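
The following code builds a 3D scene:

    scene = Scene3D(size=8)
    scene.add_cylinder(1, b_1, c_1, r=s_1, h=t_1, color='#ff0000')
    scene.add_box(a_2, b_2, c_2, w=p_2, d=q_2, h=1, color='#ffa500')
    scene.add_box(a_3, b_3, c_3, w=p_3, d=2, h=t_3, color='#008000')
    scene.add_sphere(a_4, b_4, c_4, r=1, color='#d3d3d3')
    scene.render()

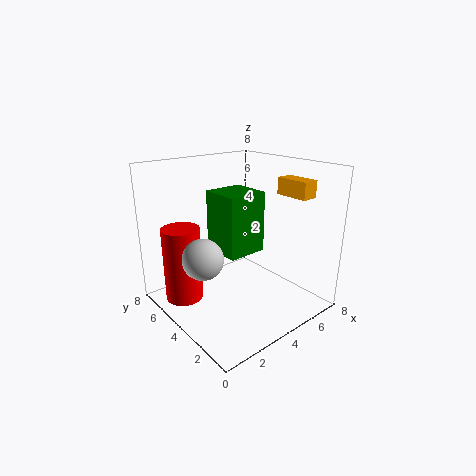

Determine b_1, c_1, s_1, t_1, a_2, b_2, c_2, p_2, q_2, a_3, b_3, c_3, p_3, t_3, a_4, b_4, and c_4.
b_1 = 5
c_1 = 1
s_1 = 1
t_1 = 4
a_2 = 7
b_2 = 2
c_2 = 6
p_2 = 1
q_2 = 2
a_3 = 2
b_3 = 2
c_3 = 4
p_3 = 2
t_3 = 3
a_4 = 1
b_4 = 3
c_4 = 4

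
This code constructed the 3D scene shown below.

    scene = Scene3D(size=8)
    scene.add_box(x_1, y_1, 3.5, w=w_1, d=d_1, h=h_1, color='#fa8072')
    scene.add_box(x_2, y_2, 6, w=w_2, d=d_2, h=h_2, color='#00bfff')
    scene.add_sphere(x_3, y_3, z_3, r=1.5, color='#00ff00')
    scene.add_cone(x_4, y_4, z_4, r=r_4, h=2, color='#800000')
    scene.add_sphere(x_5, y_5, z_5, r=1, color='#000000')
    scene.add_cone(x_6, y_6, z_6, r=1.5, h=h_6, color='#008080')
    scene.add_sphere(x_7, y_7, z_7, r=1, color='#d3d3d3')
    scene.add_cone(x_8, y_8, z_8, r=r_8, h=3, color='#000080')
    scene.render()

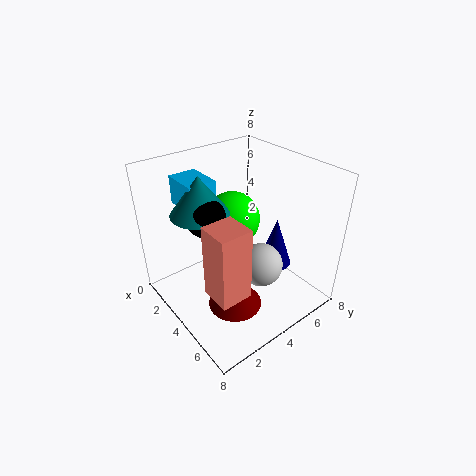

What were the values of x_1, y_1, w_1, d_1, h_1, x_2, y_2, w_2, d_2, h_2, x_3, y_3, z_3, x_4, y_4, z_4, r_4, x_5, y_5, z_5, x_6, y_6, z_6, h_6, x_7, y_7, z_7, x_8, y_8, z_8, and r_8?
x_1 = 6, y_1 = 0.5, w_1 = 1.5, d_1 = 1.5, h_1 = 3.5, x_2 = 1.5, y_2 = 1.5, w_2 = 2, d_2 = 1.5, h_2 = 1.5, x_3 = 3.5, y_3 = 4, z_3 = 5, x_4 = 5, y_4 = 3, z_4 = 0.5, r_4 = 1.5, x_5 = 4, y_5 = 2, z_5 = 6, x_6 = 3.5, y_6 = 2, z_6 = 6, h_6 = 2, x_7 = 7, y_7 = 3, z_7 = 4.5, x_8 = 4.5, y_8 = 6.5, z_8 = 1.5, r_8 = 1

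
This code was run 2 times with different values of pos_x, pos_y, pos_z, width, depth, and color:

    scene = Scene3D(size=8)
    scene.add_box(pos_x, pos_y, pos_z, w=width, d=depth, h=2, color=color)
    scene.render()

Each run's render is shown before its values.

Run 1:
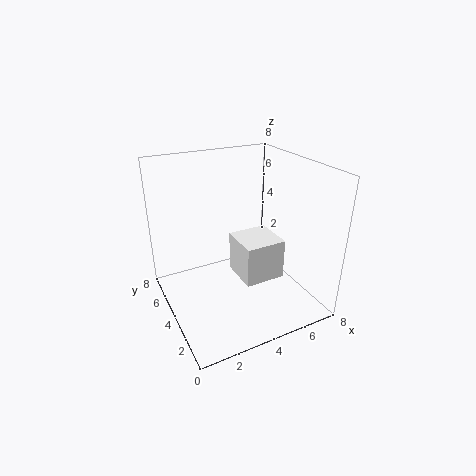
pos_x = 3, pos_y = 1, pos_z = 3, width = 2, depth = 2, color = 'white'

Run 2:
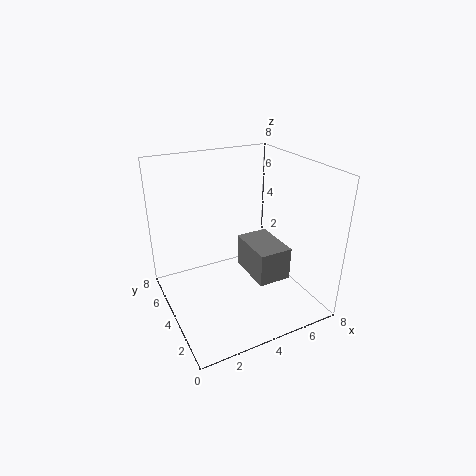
pos_x = 5, pos_y = 3, pos_z = 1, width = 2, depth = 3, color = 'gray'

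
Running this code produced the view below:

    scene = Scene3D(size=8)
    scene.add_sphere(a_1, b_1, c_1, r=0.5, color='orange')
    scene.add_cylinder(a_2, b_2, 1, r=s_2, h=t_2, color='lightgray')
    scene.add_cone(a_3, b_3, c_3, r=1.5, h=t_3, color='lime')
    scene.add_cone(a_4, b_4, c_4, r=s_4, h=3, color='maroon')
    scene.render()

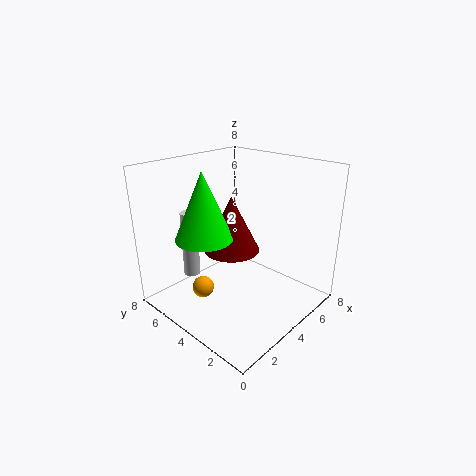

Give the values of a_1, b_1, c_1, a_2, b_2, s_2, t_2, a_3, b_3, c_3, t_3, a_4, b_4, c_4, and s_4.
a_1 = 0.5; b_1 = 3; c_1 = 3; a_2 = 3; b_2 = 7; s_2 = 0.5; t_2 = 4; a_3 = 2; b_3 = 4.5; c_3 = 4.5; t_3 = 3.5; a_4 = 3.5; b_4 = 4; c_4 = 3.5; s_4 = 1.5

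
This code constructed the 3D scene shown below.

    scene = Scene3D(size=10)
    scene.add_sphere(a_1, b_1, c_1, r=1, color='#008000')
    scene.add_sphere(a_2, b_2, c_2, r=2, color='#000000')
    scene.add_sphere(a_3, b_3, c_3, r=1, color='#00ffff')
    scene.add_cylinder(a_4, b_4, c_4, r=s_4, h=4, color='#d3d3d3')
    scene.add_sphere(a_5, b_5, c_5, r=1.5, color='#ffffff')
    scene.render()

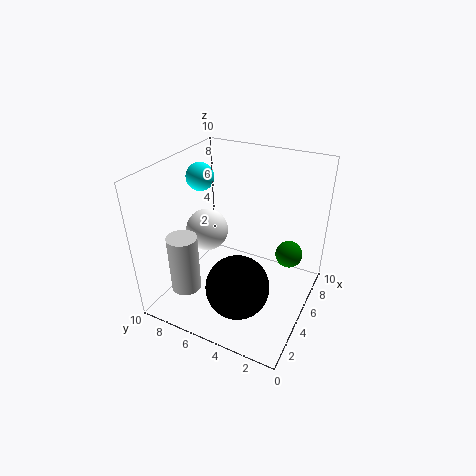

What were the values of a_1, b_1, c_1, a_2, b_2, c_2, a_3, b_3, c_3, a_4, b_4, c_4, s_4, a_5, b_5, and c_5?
a_1 = 7.5, b_1 = 2, c_1 = 3, a_2 = 2, b_2 = 3.5, c_2 = 3.5, a_3 = 6, b_3 = 8.5, c_3 = 8.5, a_4 = 2, b_4 = 7.5, c_4 = 2, s_4 = 1, a_5 = 5, b_5 = 7.5, c_5 = 5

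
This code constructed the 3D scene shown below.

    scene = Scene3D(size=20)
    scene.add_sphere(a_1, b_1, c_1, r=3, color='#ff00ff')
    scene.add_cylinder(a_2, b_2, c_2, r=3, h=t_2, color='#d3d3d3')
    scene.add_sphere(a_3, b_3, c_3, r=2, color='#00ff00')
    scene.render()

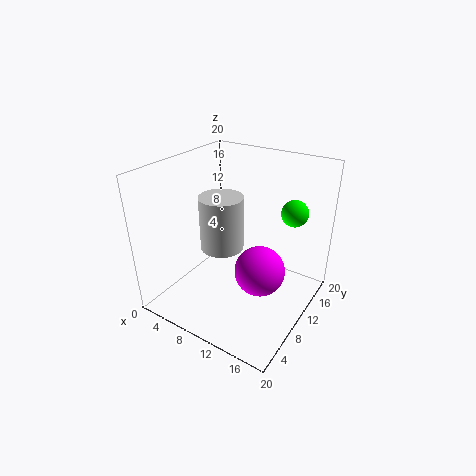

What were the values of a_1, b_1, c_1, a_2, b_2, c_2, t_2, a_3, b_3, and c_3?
a_1 = 16, b_1 = 5.5, c_1 = 9.5, a_2 = 8, b_2 = 9, c_2 = 8.5, t_2 = 7.5, a_3 = 15, b_3 = 17.5, c_3 = 12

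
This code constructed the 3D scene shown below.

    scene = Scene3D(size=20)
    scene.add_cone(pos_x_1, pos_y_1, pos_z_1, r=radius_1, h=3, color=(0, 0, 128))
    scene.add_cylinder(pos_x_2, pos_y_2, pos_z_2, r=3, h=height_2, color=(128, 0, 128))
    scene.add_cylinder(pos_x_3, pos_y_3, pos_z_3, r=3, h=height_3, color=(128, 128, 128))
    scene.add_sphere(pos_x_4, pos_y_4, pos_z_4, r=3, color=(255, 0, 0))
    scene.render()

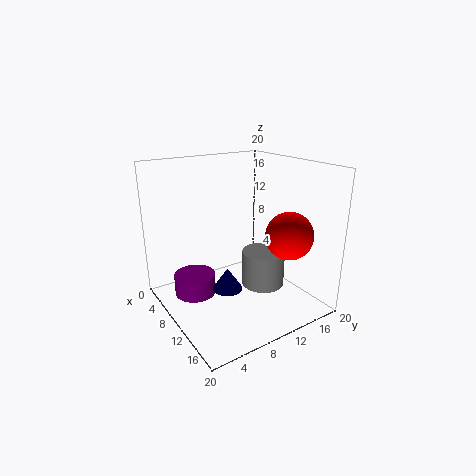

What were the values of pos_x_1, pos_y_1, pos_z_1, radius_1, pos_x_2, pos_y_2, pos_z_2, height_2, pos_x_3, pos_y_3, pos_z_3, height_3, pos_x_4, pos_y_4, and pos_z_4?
pos_x_1 = 12
pos_y_1 = 7
pos_z_1 = 4
radius_1 = 2
pos_x_2 = 6
pos_y_2 = 5
pos_z_2 = 1
height_2 = 3
pos_x_3 = 12
pos_y_3 = 13
pos_z_3 = 3
height_3 = 5
pos_x_4 = 17
pos_y_4 = 13
pos_z_4 = 12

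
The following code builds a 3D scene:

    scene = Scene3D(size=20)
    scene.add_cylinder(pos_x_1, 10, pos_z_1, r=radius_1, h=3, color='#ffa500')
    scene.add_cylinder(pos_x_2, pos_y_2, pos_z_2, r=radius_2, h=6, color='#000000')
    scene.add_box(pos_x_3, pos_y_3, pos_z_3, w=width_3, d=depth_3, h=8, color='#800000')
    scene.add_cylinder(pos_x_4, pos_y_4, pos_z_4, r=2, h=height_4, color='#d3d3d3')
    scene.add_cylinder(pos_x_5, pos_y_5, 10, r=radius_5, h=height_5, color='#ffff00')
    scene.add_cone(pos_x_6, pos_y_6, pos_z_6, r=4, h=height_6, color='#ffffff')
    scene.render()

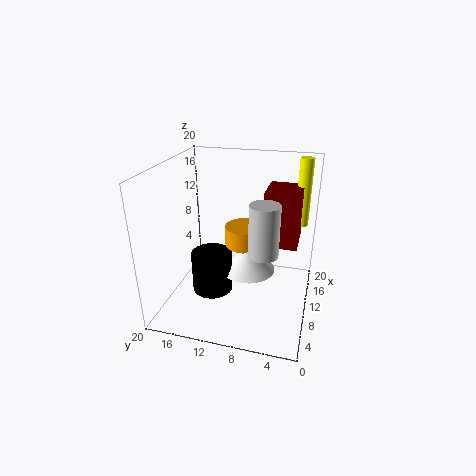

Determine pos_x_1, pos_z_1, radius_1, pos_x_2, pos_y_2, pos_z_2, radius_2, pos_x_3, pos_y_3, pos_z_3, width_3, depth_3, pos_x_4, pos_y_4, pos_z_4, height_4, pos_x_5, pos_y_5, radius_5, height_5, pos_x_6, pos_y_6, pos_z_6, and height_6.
pos_x_1 = 14; pos_z_1 = 7; radius_1 = 3; pos_x_2 = 10; pos_y_2 = 14; pos_z_2 = 1; radius_2 = 3; pos_x_3 = 12; pos_y_3 = 2; pos_z_3 = 8; width_3 = 6; depth_3 = 5; pos_x_4 = 8; pos_y_4 = 6; pos_z_4 = 9; height_4 = 7; pos_x_5 = 17; pos_y_5 = 2; radius_5 = 1; height_5 = 10; pos_x_6 = 12; pos_y_6 = 9; pos_z_6 = 4; height_6 = 4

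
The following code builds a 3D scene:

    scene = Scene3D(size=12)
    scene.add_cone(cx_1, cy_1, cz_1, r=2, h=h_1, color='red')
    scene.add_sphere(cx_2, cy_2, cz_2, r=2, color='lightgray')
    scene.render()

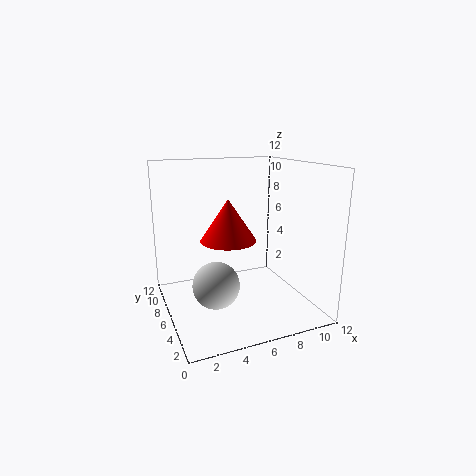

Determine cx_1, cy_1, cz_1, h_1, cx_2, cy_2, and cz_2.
cx_1 = 4; cy_1 = 3; cz_1 = 7; h_1 = 3; cx_2 = 4; cy_2 = 6; cz_2 = 2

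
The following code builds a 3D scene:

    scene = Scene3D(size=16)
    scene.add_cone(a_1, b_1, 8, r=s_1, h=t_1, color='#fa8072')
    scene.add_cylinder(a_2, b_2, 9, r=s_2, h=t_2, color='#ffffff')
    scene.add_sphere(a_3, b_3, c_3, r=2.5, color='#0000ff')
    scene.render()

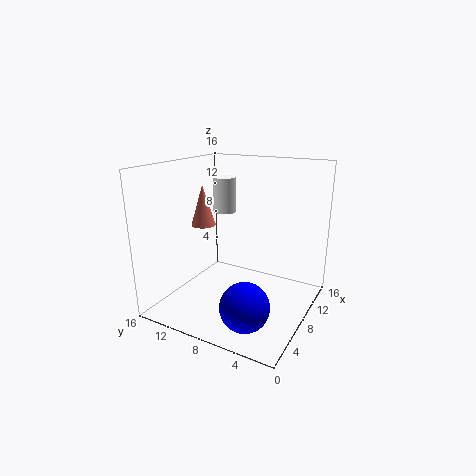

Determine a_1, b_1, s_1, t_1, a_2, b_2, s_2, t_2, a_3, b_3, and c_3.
a_1 = 10
b_1 = 14
s_1 = 1.5
t_1 = 5
a_2 = 13.5
b_2 = 13
s_2 = 1.5
t_2 = 4.5
a_3 = 3
b_3 = 4.5
c_3 = 3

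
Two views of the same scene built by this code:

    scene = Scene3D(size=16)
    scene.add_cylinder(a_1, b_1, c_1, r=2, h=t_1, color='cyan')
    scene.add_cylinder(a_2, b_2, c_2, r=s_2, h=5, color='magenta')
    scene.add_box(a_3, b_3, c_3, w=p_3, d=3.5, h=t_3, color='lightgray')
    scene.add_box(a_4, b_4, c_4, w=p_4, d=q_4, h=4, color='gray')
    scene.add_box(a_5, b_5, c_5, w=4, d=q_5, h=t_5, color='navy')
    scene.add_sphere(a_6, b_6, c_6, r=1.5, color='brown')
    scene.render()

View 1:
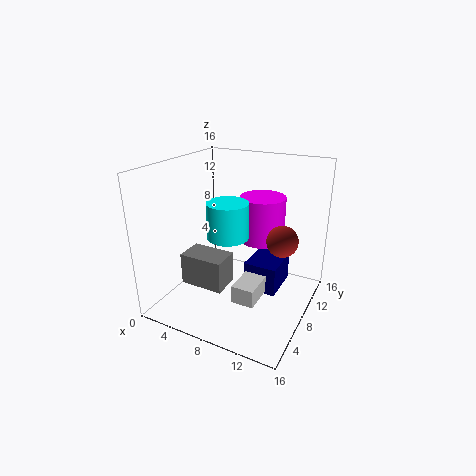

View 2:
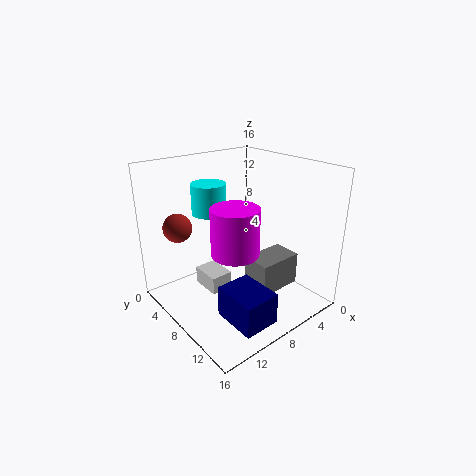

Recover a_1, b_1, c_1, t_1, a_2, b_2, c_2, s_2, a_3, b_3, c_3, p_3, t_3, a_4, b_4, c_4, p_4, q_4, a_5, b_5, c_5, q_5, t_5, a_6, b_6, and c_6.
a_1 = 9; b_1 = 4; c_1 = 10; t_1 = 3.5; a_2 = 10; b_2 = 10; c_2 = 7.5; s_2 = 2.5; a_3 = 9; b_3 = 4.5; c_3 = 2; p_3 = 2.5; t_3 = 2; a_4 = 0.5; b_4 = 7; c_4 = 0.5; p_4 = 5.5; q_4 = 3.5; a_5 = 8; b_5 = 9.5; c_5 = 0.5; q_5 = 5; t_5 = 3.5; a_6 = 14; b_6 = 5.5; c_6 = 10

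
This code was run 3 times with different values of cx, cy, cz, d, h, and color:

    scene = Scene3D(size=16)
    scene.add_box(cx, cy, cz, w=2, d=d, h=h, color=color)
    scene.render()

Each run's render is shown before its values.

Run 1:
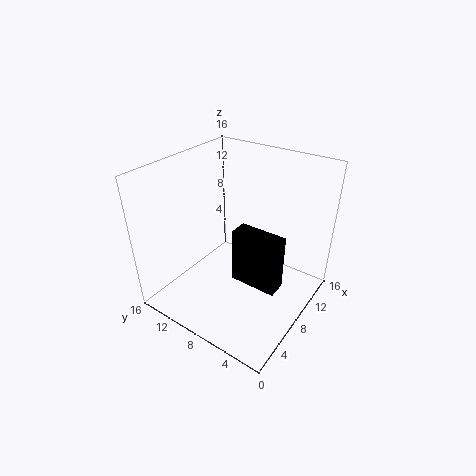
cx = 5.5; cy = 2; cz = 4.5; d = 5; h = 6; color = 'black'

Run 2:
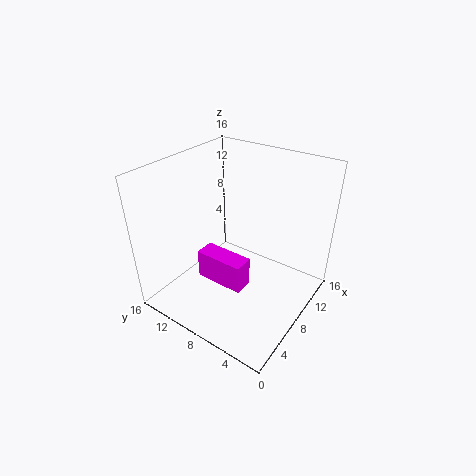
cx = 3; cy = 4.5; cz = 5.5; d = 5; h = 3; color = 'magenta'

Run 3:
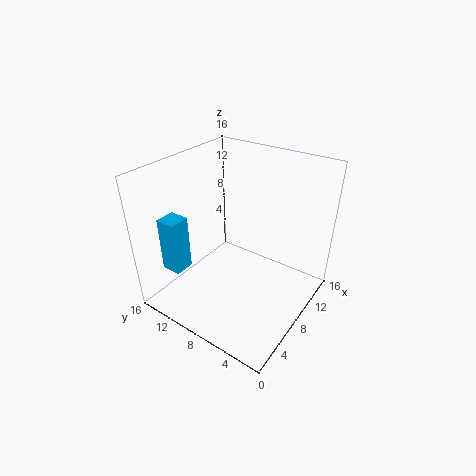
cx = 0.5; cy = 10; cz = 7; d = 2; h = 5.5; color = 'deepskyblue'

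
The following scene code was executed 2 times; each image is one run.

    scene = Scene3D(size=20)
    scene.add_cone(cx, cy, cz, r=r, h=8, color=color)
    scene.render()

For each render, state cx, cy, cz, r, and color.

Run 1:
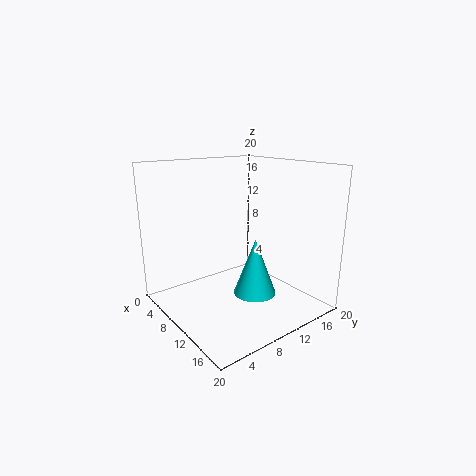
cx = 12
cy = 11.5
cz = 2
r = 3
color = 'cyan'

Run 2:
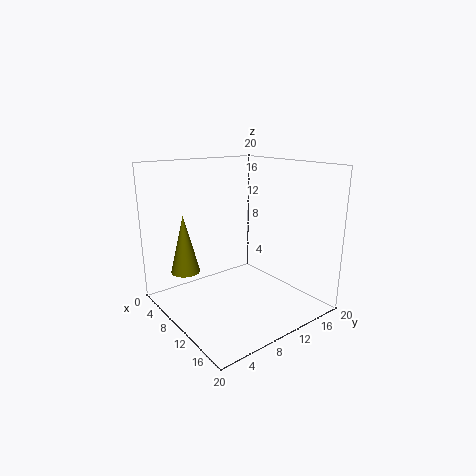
cx = 6.5
cy = 3.5
cz = 5.5
r = 2
color = 'olive'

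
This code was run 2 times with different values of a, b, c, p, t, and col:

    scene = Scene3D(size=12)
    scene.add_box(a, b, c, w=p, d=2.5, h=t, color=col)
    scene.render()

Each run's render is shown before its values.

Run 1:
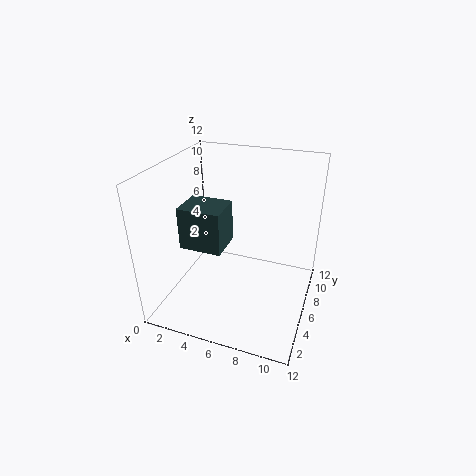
a = 3.5
b = 1
c = 7.5
p = 3
t = 3
col = 'darkslategray'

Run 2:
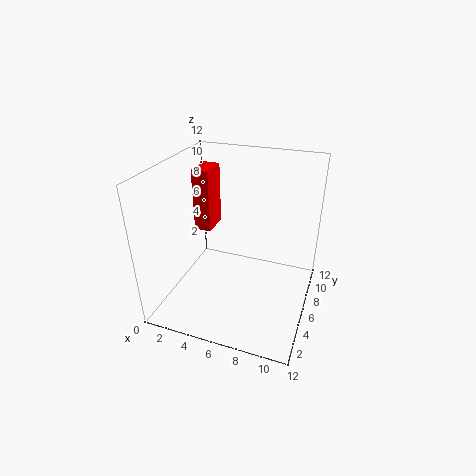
a = 1.5
b = 7
c = 5.5
p = 1.5
t = 5.5
col = 'red'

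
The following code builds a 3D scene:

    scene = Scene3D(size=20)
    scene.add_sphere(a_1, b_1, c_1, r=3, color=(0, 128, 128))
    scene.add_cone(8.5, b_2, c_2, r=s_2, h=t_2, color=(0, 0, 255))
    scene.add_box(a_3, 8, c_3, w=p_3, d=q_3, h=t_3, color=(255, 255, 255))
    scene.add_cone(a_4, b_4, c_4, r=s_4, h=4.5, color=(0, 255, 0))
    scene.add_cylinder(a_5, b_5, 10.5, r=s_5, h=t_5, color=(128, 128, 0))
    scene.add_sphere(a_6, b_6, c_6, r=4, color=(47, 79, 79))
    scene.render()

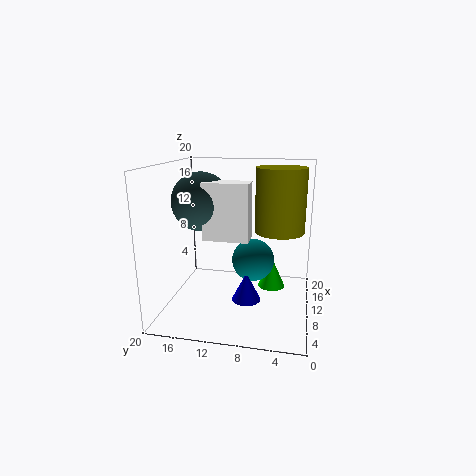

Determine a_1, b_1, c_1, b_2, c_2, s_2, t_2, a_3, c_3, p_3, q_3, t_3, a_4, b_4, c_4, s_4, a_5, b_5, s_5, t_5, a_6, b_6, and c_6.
a_1 = 11, b_1 = 8, c_1 = 6.5, b_2 = 8.5, c_2 = 1.5, s_2 = 2, t_2 = 4, a_3 = 6.5, c_3 = 10.5, p_3 = 3, q_3 = 6, t_3 = 7.5, a_4 = 13.5, b_4 = 5.5, c_4 = 1.5, s_4 = 2, a_5 = 12.5, b_5 = 4.5, s_5 = 3.5, t_5 = 9, a_6 = 9.5, b_6 = 15, c_6 = 15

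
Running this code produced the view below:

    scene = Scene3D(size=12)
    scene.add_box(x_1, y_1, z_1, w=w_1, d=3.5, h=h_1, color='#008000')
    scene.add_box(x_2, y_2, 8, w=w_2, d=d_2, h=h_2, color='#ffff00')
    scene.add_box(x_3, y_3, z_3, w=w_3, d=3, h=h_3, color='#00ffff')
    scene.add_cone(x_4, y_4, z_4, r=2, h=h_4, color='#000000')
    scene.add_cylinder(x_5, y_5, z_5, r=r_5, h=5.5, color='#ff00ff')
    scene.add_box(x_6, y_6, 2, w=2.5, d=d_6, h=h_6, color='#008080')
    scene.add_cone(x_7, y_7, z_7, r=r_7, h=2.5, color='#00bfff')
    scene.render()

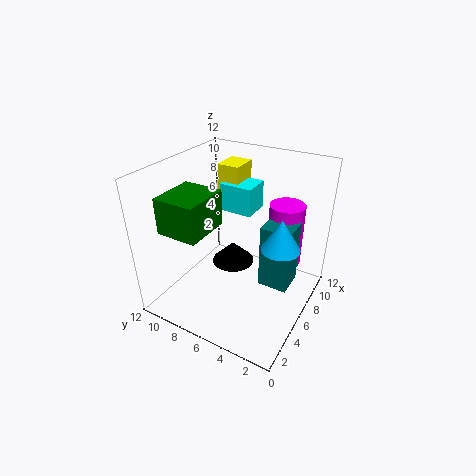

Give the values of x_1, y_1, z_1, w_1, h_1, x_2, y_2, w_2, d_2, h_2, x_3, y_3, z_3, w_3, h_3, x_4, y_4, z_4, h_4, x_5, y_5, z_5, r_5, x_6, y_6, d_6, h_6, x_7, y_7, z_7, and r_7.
x_1 = 2, y_1 = 7.5, z_1 = 7, w_1 = 4, h_1 = 3, x_2 = 8.5, y_2 = 7.5, w_2 = 2.5, d_2 = 2, h_2 = 3, x_3 = 8, y_3 = 6, z_3 = 7, w_3 = 2.5, h_3 = 2.5, x_4 = 8.5, y_4 = 8, z_4 = 1.5, h_4 = 2, x_5 = 9, y_5 = 3, z_5 = 3, r_5 = 1.5, x_6 = 6, y_6 = 1.5, d_6 = 2.5, h_6 = 5.5, x_7 = 5.5, y_7 = 2, z_7 = 6.5, r_7 = 1.5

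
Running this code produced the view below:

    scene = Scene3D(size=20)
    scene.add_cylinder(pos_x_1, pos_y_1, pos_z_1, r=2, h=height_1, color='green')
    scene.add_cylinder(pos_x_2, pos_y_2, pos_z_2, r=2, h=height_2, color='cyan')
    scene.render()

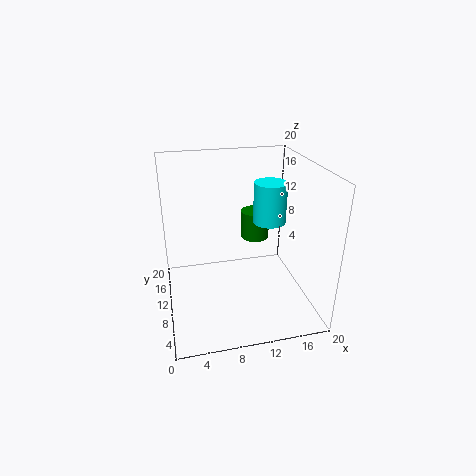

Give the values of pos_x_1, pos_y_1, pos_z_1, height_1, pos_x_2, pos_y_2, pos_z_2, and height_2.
pos_x_1 = 13
pos_y_1 = 12
pos_z_1 = 9
height_1 = 4
pos_x_2 = 13
pos_y_2 = 6
pos_z_2 = 14
height_2 = 5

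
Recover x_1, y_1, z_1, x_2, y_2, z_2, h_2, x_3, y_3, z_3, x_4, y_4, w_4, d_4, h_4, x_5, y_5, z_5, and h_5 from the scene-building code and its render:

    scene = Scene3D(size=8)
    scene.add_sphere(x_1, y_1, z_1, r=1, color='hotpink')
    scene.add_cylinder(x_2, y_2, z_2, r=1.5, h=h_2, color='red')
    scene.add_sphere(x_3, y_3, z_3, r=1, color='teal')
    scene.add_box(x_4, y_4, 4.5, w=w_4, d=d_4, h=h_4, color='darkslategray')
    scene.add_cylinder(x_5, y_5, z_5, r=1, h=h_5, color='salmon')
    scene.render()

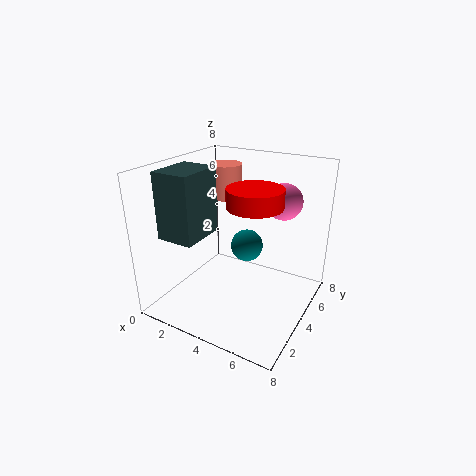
x_1 = 6, y_1 = 5.5, z_1 = 6, x_2 = 5, y_2 = 4, z_2 = 6, h_2 = 1, x_3 = 3.5, y_3 = 6, z_3 = 2.5, x_4 = 1, y_4 = 1, w_4 = 2, d_4 = 2.5, h_4 = 3.5, x_5 = 2, y_5 = 6, z_5 = 5.5, h_5 = 2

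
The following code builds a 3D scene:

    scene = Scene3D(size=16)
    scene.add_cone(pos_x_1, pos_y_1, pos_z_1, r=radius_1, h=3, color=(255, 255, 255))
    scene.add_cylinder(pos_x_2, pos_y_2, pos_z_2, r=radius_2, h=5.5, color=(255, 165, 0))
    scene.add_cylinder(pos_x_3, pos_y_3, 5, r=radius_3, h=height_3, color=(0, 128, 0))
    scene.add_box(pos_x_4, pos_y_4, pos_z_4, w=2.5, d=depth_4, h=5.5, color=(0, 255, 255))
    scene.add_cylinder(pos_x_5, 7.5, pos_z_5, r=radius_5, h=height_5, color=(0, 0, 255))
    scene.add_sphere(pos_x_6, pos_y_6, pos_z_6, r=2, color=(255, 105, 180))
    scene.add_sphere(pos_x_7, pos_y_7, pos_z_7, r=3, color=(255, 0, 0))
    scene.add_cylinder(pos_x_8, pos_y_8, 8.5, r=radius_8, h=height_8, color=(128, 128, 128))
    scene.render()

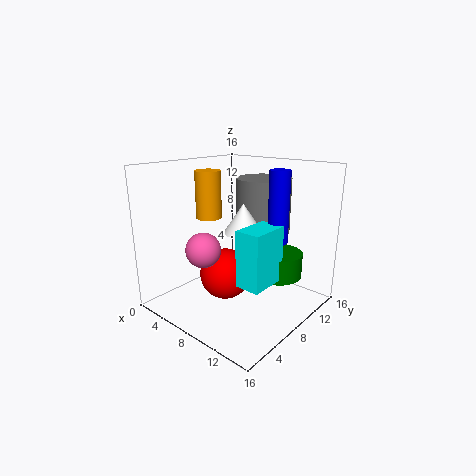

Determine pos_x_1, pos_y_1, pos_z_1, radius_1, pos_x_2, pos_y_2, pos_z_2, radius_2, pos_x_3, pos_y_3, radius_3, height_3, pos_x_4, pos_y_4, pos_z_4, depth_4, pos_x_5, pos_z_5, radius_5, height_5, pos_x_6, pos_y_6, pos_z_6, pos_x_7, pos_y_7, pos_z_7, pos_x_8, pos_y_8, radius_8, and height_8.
pos_x_1 = 10
pos_y_1 = 6.5
pos_z_1 = 9.5
radius_1 = 2
pos_x_2 = 3.5
pos_y_2 = 8
pos_z_2 = 9.5
radius_2 = 1.5
pos_x_3 = 13
pos_y_3 = 8.5
radius_3 = 2.5
height_3 = 2.5
pos_x_4 = 12
pos_y_4 = 3
pos_z_4 = 5.5
depth_4 = 4
pos_x_5 = 13.5
pos_z_5 = 9
radius_5 = 1
height_5 = 7
pos_x_6 = 5
pos_y_6 = 5.5
pos_z_6 = 6.5
pos_x_7 = 6
pos_y_7 = 8
pos_z_7 = 3
pos_x_8 = 9.5
pos_y_8 = 10.5
radius_8 = 3
height_8 = 6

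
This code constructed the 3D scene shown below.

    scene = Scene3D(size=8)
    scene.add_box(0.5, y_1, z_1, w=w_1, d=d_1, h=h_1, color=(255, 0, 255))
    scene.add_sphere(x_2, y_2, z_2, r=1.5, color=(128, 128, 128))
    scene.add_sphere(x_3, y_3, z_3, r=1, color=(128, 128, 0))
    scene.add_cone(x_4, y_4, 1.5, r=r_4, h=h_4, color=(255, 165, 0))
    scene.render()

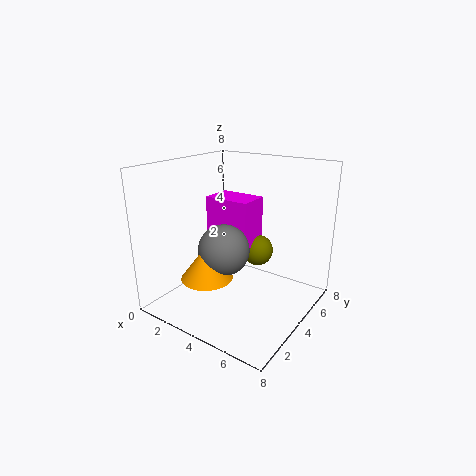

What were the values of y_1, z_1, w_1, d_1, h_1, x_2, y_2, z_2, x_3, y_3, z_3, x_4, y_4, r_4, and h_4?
y_1 = 5.5; z_1 = 2.5; w_1 = 3; d_1 = 2; h_1 = 3; x_2 = 3; y_2 = 4; z_2 = 3; x_3 = 3.5; y_3 = 7; z_3 = 2; x_4 = 2.5; y_4 = 3; r_4 = 1.5; h_4 = 2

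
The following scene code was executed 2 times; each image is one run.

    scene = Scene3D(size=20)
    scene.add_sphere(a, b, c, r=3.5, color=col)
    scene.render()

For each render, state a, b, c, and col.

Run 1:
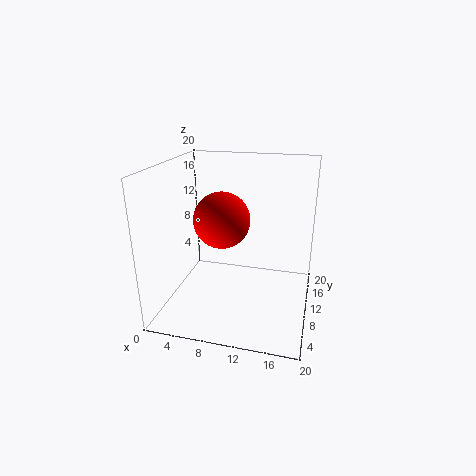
a = 9
b = 6
c = 14
col = 'red'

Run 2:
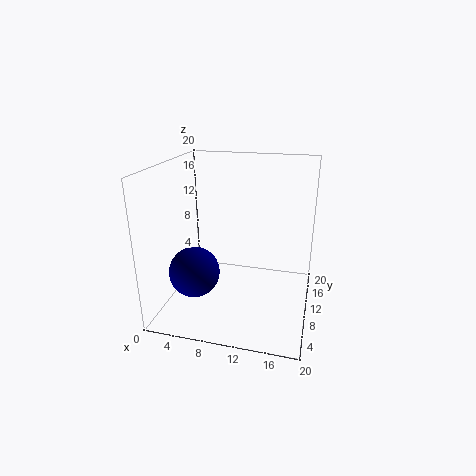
a = 4.5
b = 7
c = 5.5
col = 'navy'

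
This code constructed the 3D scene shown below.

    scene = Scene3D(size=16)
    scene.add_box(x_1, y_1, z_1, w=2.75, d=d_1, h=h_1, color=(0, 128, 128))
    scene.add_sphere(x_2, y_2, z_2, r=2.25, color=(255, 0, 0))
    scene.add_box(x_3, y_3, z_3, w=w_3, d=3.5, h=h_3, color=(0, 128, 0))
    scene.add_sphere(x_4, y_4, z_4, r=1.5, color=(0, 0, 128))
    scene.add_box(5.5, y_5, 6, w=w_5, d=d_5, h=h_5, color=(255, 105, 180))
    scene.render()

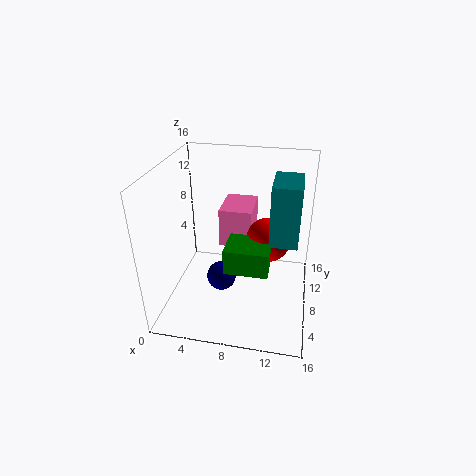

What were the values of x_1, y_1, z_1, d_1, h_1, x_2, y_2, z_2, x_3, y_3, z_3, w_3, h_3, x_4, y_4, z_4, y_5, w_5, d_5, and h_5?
x_1 = 11.75; y_1 = 4; z_1 = 9.75; d_1 = 4.5; h_1 = 6; x_2 = 11.5; y_2 = 6.25; z_2 = 9.25; x_3 = 7.75; y_3 = 2; z_3 = 7.5; w_3 = 4.25; h_3 = 2.5; x_4 = 7; y_4 = 4.25; z_4 = 5.5; y_5 = 9.25; w_5 = 3.75; d_5 = 5; h_5 = 4.5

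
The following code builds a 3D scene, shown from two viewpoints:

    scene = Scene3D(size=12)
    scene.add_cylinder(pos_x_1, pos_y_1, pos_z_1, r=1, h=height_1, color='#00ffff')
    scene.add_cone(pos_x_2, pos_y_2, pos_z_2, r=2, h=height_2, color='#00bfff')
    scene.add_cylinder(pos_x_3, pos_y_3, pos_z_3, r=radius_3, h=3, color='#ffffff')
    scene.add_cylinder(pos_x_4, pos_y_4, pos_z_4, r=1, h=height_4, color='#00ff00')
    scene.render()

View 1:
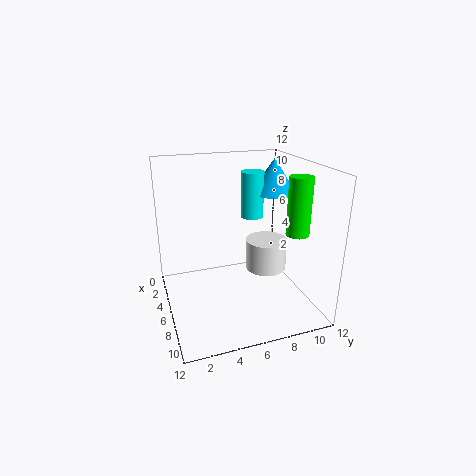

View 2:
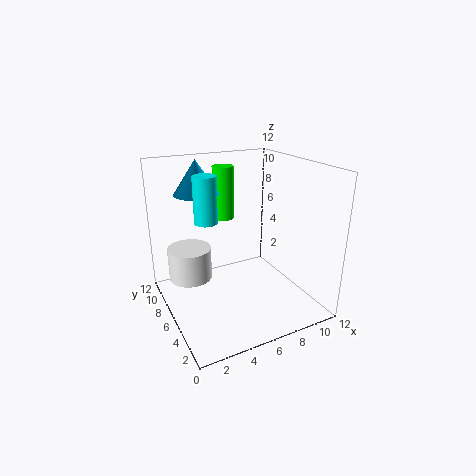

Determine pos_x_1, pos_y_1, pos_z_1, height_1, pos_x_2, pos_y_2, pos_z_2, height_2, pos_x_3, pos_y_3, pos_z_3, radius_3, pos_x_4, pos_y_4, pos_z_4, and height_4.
pos_x_1 = 4, pos_y_1 = 8, pos_z_1 = 7, height_1 = 4, pos_x_2 = 4, pos_y_2 = 10, pos_z_2 = 9, height_2 = 3, pos_x_3 = 3, pos_y_3 = 10, pos_z_3 = 1, radius_3 = 2, pos_x_4 = 7, pos_y_4 = 11, pos_z_4 = 6, height_4 = 5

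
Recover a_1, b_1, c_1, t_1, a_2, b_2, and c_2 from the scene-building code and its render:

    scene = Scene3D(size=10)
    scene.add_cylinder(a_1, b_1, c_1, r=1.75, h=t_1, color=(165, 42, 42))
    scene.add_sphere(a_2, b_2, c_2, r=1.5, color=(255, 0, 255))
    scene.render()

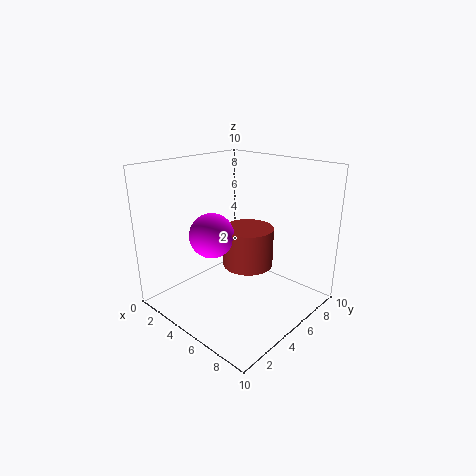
a_1 = 5.5; b_1 = 5.5; c_1 = 3; t_1 = 2.75; a_2 = 4.25; b_2 = 3.25; c_2 = 5.5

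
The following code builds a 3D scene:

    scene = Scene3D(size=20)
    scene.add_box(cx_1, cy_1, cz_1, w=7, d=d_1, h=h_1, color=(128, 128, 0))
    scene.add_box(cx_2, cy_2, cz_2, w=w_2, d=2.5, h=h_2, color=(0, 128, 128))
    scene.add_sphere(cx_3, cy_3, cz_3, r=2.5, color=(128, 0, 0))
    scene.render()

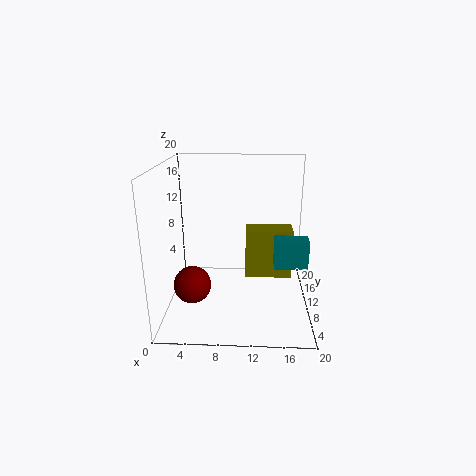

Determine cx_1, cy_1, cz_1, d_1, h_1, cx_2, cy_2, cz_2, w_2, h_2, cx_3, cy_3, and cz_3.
cx_1 = 11; cy_1 = 12.5; cz_1 = 2.5; d_1 = 3.5; h_1 = 7.5; cx_2 = 15; cy_2 = 7.5; cz_2 = 6.5; w_2 = 4.5; h_2 = 4; cx_3 = 4; cy_3 = 6.5; cz_3 = 4.5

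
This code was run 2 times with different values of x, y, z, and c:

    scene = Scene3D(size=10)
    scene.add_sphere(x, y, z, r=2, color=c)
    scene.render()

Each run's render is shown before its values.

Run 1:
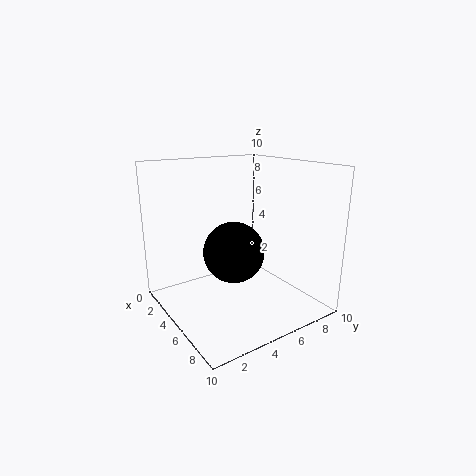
x = 6, y = 4, z = 4.5, c = 'black'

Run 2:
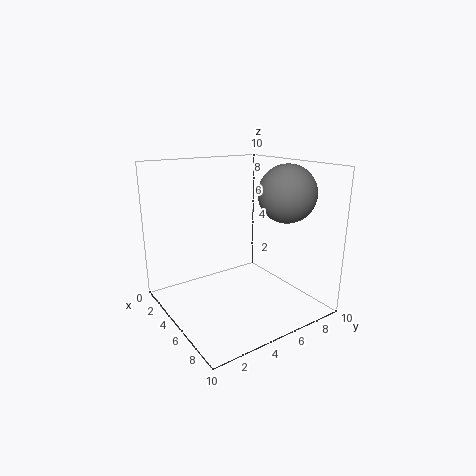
x = 6.5, y = 8, z = 8, c = 'gray'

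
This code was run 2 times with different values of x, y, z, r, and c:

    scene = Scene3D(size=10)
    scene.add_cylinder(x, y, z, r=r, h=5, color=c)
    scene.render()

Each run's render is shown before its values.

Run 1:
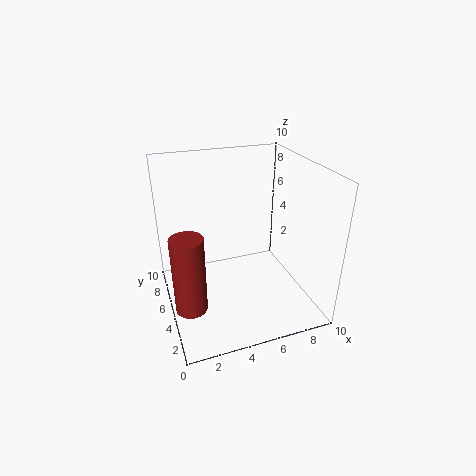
x = 1; y = 2.5; z = 2; r = 1; c = 'brown'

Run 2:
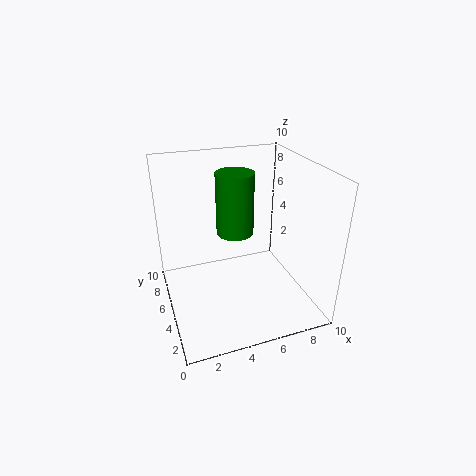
x = 6; y = 8.5; z = 3.5; r = 1.5; c = 'green'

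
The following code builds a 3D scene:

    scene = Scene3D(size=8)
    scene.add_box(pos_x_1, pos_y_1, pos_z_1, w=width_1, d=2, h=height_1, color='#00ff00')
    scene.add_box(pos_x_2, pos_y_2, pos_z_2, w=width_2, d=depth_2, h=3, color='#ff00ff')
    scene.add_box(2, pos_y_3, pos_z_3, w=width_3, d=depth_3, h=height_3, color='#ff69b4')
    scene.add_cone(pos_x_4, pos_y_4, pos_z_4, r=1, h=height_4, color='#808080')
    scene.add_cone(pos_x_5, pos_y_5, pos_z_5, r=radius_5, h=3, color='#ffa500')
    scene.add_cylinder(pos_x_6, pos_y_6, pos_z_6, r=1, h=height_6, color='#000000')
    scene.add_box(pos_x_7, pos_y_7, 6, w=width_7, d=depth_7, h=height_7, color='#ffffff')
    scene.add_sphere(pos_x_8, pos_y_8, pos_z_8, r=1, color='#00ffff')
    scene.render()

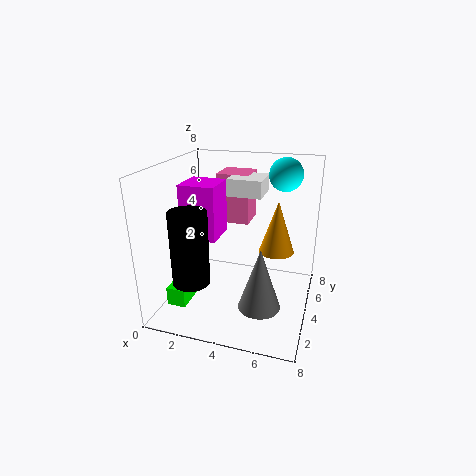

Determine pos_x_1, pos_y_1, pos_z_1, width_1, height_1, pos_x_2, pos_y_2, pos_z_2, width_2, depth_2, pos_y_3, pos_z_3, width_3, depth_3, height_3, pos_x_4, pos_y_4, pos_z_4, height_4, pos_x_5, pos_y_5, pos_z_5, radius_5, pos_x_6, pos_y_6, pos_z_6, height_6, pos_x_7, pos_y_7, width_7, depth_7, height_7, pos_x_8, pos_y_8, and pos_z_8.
pos_x_1 = 1
pos_y_1 = 1
pos_z_1 = 1
width_1 = 1
height_1 = 1
pos_x_2 = 1
pos_y_2 = 3
pos_z_2 = 4
width_2 = 2
depth_2 = 2
pos_y_3 = 6
pos_z_3 = 4
width_3 = 2
depth_3 = 2
height_3 = 3
pos_x_4 = 6
pos_y_4 = 1
pos_z_4 = 2
height_4 = 3
pos_x_5 = 6
pos_y_5 = 5
pos_z_5 = 3
radius_5 = 1
pos_x_6 = 2
pos_y_6 = 2
pos_z_6 = 2
height_6 = 4
pos_x_7 = 3
pos_y_7 = 5
width_7 = 2
depth_7 = 2
height_7 = 1
pos_x_8 = 6
pos_y_8 = 7
pos_z_8 = 7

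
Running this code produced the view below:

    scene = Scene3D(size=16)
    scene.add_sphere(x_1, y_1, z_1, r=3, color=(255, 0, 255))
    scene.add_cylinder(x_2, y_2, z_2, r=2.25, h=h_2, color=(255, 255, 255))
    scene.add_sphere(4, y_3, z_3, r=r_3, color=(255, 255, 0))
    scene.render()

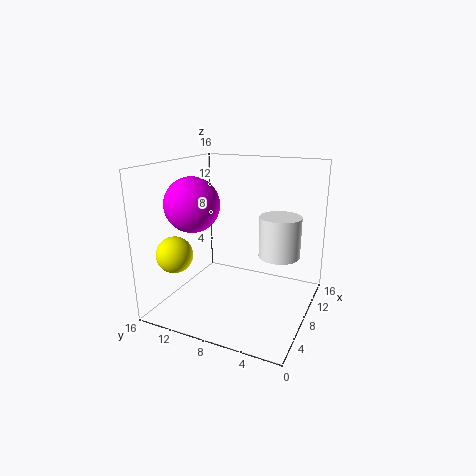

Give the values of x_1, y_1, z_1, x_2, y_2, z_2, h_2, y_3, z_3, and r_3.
x_1 = 6, y_1 = 12.5, z_1 = 11.75, x_2 = 9, y_2 = 3.5, z_2 = 6.25, h_2 = 4.5, y_3 = 13.75, z_3 = 6.5, r_3 = 2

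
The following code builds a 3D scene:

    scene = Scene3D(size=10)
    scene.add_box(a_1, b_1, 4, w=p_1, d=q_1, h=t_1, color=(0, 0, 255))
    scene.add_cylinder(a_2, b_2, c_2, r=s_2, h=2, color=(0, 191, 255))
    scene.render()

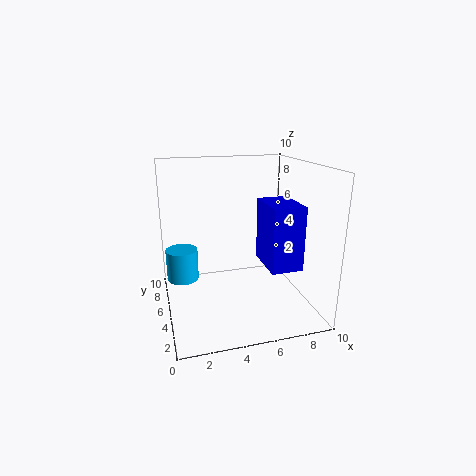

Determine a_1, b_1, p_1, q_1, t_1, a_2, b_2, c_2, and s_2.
a_1 = 6; b_1 = 1; p_1 = 2; q_1 = 3; t_1 = 4; a_2 = 1; b_2 = 4; c_2 = 3; s_2 = 1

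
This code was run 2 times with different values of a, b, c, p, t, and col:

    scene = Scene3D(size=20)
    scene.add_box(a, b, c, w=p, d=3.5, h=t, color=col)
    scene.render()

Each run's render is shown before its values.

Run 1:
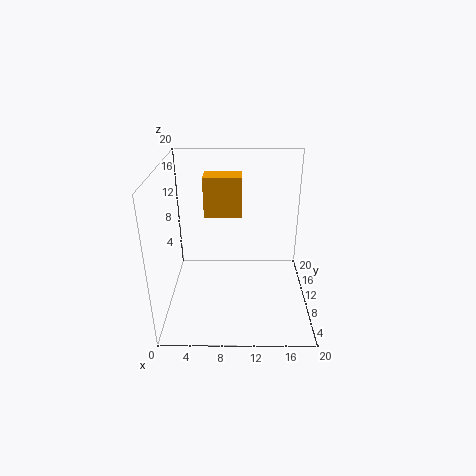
a = 5, b = 13.5, c = 11.5, p = 5.5, t = 6, col = 'orange'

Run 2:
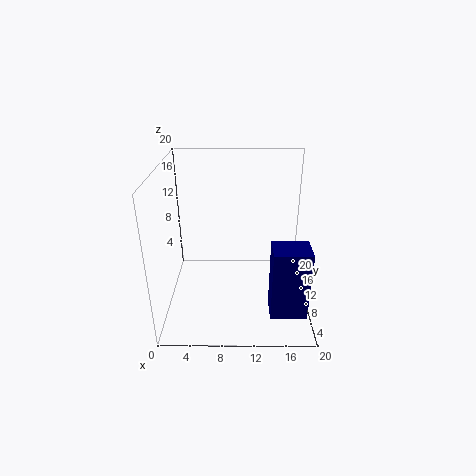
a = 14, b = 1, c = 3.5, p = 4.5, t = 9, col = 'navy'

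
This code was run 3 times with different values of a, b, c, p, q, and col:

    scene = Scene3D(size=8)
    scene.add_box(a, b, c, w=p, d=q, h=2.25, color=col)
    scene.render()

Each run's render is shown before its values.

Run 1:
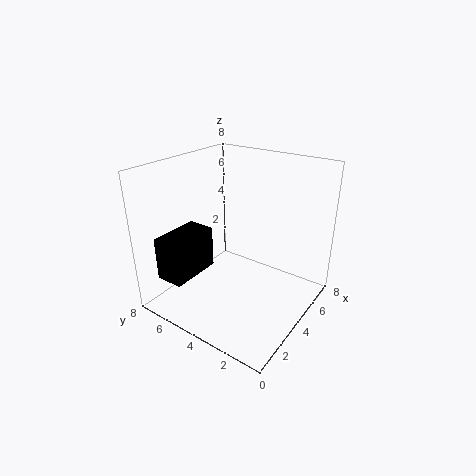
a = 0.25, b = 5, c = 2.5, p = 2.75, q = 1.5, col = 'black'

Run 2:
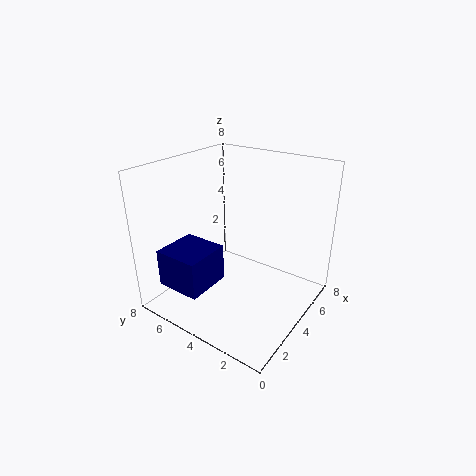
a = 1.5, b = 5.25, c = 0.75, p = 2.75, q = 2.75, col = 'navy'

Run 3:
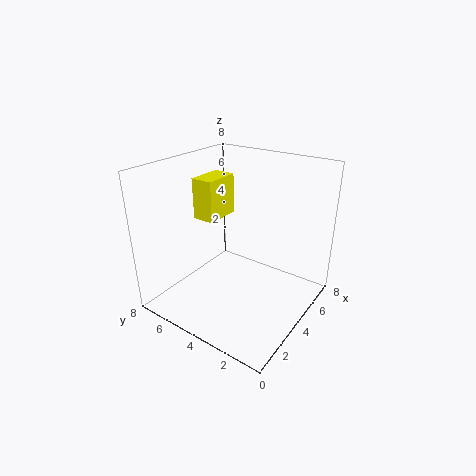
a = 3, b = 5, c = 5, p = 2, q = 1.25, col = 'yellow'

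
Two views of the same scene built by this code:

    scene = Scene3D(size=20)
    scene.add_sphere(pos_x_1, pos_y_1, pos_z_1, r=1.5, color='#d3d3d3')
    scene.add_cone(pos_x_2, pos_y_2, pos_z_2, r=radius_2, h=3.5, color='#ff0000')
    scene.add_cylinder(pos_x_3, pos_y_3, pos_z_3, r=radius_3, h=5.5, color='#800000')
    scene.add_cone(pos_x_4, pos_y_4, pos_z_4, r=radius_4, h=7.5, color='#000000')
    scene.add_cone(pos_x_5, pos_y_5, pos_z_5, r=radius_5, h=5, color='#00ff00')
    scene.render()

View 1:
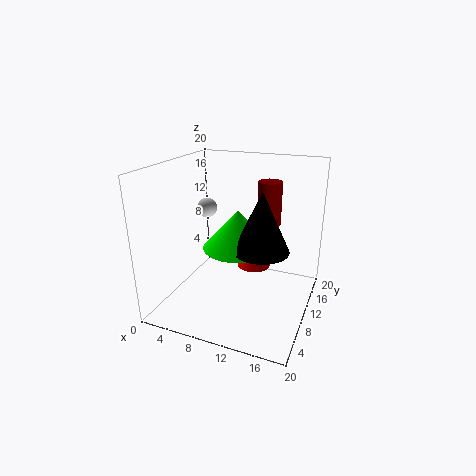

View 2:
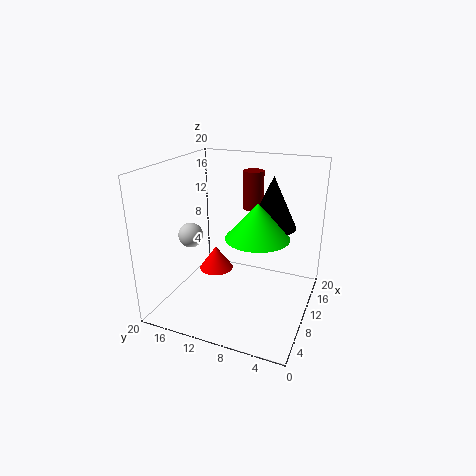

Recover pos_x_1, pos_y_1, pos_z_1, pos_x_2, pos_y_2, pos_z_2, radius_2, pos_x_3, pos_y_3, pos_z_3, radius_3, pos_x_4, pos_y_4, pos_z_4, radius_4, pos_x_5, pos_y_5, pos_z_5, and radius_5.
pos_x_1 = 3.5; pos_y_1 = 13.5; pos_z_1 = 12.5; pos_x_2 = 11; pos_y_2 = 14; pos_z_2 = 4; radius_2 = 2.5; pos_x_3 = 14.5; pos_y_3 = 9.5; pos_z_3 = 13; radius_3 = 1.5; pos_x_4 = 14.5; pos_y_4 = 6.5; pos_z_4 = 10.5; radius_4 = 3.5; pos_x_5 = 11; pos_y_5 = 7.5; pos_z_5 = 10; radius_5 = 4.5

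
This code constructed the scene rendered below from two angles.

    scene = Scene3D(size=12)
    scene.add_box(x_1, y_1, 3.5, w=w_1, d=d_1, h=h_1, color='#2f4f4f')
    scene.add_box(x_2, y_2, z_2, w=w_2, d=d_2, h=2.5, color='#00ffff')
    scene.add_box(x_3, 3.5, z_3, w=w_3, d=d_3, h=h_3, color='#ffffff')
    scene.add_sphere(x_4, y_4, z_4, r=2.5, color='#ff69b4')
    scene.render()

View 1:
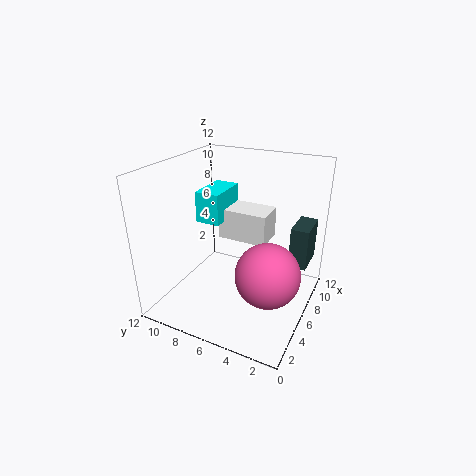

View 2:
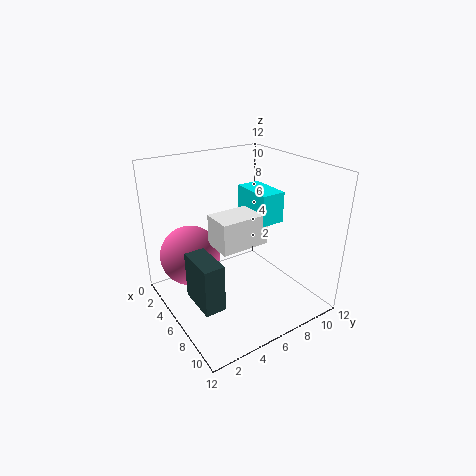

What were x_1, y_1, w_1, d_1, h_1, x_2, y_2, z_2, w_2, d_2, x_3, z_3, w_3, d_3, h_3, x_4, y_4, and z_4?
x_1 = 7.5, y_1 = 0.5, w_1 = 3, d_1 = 1.5, h_1 = 3.5, x_2 = 4.5, y_2 = 7, z_2 = 7.5, w_2 = 3.5, d_2 = 2, x_3 = 5.5, z_3 = 6, w_3 = 2.5, d_3 = 4, h_3 = 2.5, x_4 = 4, y_4 = 2.5, z_4 = 4.5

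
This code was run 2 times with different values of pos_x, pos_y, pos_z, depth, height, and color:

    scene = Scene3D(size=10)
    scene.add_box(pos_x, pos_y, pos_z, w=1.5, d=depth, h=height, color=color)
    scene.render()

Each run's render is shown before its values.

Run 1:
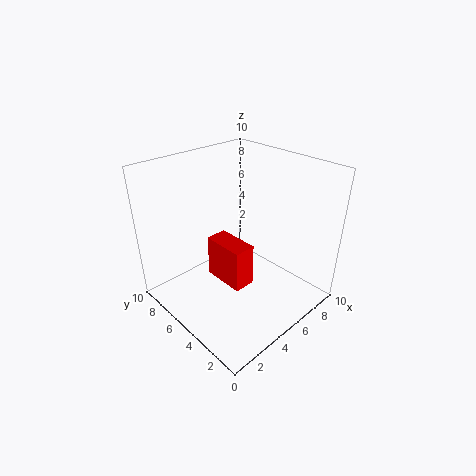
pos_x = 3.5
pos_y = 3.5
pos_z = 2
depth = 3
height = 3
color = 'red'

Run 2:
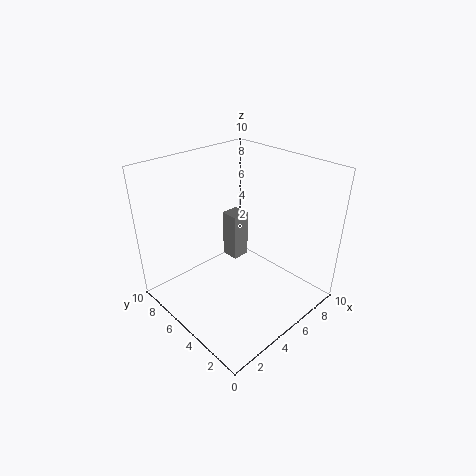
pos_x = 7.5
pos_y = 8
pos_z = 0.5
depth = 1.5
height = 4
color = 'gray'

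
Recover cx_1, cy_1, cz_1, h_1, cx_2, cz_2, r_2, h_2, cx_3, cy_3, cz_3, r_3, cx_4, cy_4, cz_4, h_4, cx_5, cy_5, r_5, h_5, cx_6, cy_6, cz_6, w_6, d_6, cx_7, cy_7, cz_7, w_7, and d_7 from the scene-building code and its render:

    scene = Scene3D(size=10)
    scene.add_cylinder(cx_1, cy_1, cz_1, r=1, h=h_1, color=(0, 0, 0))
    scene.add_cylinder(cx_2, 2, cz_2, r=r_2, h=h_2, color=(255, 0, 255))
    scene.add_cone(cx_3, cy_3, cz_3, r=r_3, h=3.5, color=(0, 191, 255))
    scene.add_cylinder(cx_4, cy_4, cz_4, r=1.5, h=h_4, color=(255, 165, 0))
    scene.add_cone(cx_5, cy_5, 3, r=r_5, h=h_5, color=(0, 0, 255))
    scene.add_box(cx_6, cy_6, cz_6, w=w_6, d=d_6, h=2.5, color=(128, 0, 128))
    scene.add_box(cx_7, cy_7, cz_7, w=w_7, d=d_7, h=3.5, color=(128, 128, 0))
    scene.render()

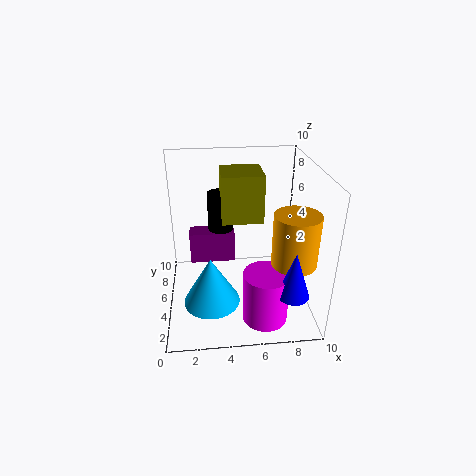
cx_1 = 4, cy_1 = 8.5, cz_1 = 3, h_1 = 4, cx_2 = 6.5, cz_2 = 0.5, r_2 = 1.5, h_2 = 3.5, cx_3 = 3, cy_3 = 4, cz_3 = 0.5, r_3 = 2, cx_4 = 8.5, cy_4 = 3, cz_4 = 4, h_4 = 3.5, cx_5 = 8, cy_5 = 1, r_5 = 1, h_5 = 3, cx_6 = 1.5, cy_6 = 7.5, cz_6 = 1.5, w_6 = 3.5, d_6 = 1.5, cx_7 = 4, cy_7 = 6, cz_7 = 5.5, w_7 = 3, d_7 = 3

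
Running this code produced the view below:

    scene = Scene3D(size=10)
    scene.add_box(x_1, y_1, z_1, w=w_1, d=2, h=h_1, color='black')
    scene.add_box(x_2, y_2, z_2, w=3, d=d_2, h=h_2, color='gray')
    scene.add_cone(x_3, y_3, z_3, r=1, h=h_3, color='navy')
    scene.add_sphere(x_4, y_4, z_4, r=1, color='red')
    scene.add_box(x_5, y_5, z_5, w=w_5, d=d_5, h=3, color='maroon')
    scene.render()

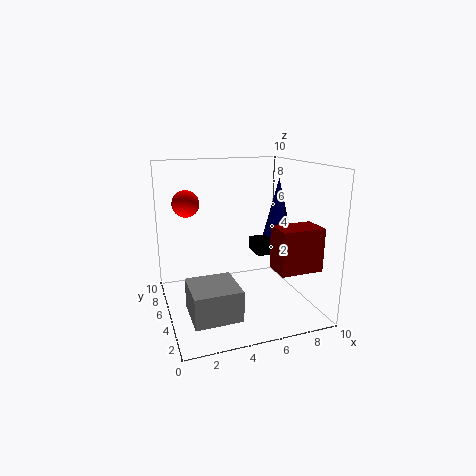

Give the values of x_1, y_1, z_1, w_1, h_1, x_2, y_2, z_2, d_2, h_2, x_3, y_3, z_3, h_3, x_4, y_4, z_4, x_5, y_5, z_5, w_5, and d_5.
x_1 = 7
y_1 = 6
z_1 = 3
w_1 = 2
h_1 = 1
x_2 = 1
y_2 = 1
z_2 = 1
d_2 = 3
h_2 = 2
x_3 = 8
y_3 = 5
z_3 = 5
h_3 = 4
x_4 = 2
y_4 = 8
z_4 = 7
x_5 = 7
y_5 = 2
z_5 = 3
w_5 = 3
d_5 = 2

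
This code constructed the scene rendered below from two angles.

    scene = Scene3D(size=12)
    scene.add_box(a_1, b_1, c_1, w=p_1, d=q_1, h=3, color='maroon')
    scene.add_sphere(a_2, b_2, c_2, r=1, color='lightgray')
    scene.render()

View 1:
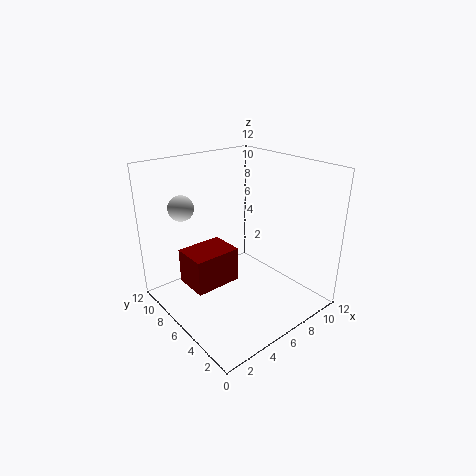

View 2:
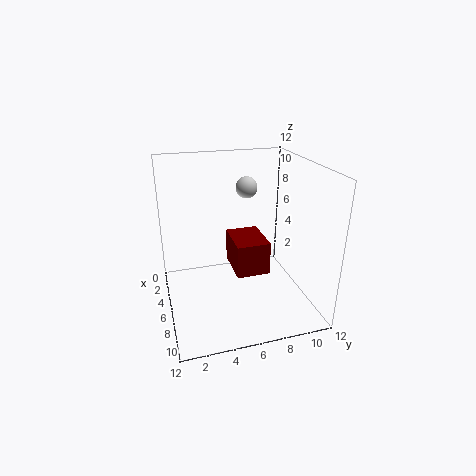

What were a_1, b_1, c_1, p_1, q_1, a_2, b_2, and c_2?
a_1 = 2, b_1 = 6, c_1 = 2, p_1 = 4, q_1 = 3, a_2 = 2, b_2 = 8, c_2 = 9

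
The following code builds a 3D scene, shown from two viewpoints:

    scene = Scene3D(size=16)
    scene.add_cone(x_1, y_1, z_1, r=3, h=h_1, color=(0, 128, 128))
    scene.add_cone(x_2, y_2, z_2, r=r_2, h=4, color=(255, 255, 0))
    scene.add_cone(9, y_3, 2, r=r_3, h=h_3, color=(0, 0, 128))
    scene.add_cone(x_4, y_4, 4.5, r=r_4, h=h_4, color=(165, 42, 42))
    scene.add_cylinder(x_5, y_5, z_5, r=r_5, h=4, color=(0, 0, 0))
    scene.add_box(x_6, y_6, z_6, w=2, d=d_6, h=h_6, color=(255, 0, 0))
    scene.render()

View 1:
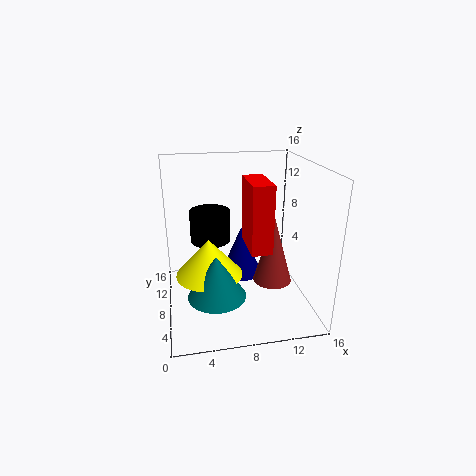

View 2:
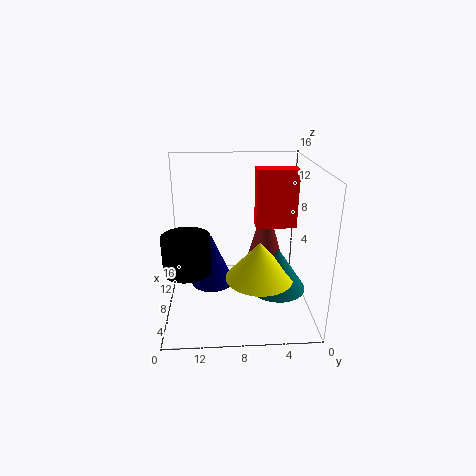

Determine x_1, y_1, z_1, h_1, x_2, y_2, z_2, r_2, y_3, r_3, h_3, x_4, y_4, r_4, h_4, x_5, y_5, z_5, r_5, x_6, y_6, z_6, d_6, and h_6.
x_1 = 5
y_1 = 4
z_1 = 3.5
h_1 = 4.5
x_2 = 4.5
y_2 = 6
z_2 = 5
r_2 = 3.5
y_3 = 11
r_3 = 2.5
h_3 = 6
x_4 = 11
y_4 = 4.5
r_4 = 2
h_4 = 7
x_5 = 5.5
y_5 = 13.5
z_5 = 5.5
r_5 = 2.5
x_6 = 8
y_6 = 1.5
z_6 = 9
d_6 = 4.5
h_6 = 6.5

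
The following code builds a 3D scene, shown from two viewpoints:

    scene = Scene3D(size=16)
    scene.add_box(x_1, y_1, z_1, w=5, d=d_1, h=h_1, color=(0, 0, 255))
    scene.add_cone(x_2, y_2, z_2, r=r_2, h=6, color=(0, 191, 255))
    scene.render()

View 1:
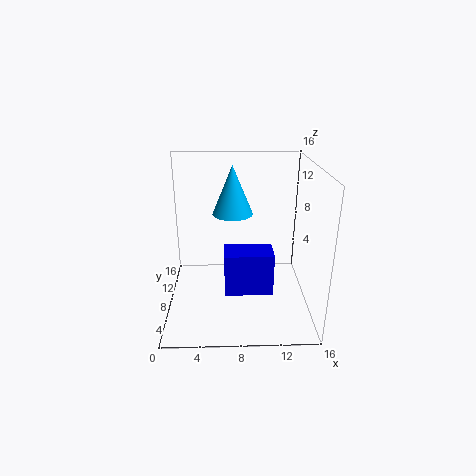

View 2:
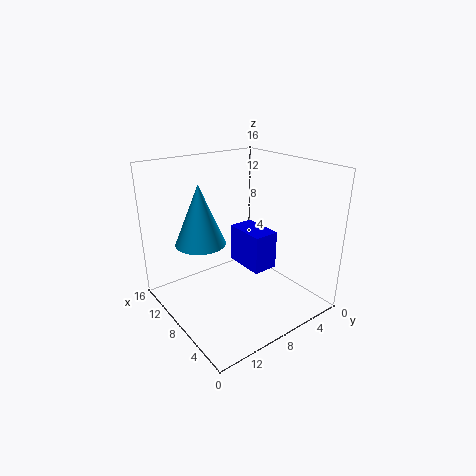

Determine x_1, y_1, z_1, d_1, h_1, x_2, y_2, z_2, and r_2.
x_1 = 6.5
y_1 = 3.5
z_1 = 3.5
d_1 = 3
h_1 = 4.5
x_2 = 7.5
y_2 = 13
z_2 = 9
r_2 = 2.5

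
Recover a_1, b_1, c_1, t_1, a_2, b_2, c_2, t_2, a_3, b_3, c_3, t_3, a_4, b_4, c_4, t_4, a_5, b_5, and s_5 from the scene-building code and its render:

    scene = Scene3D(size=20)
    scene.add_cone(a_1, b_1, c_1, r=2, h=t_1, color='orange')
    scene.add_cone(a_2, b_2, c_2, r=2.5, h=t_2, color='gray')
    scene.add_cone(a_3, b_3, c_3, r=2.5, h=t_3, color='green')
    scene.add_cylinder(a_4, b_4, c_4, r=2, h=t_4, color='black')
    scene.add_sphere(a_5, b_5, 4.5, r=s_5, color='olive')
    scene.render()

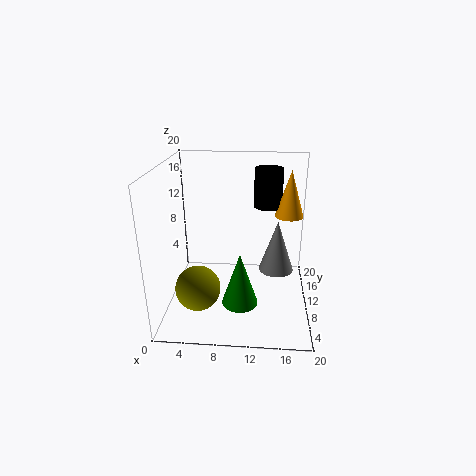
a_1 = 17, b_1 = 12.5, c_1 = 12.5, t_1 = 6.5, a_2 = 15.5, b_2 = 11.5, c_2 = 4.5, t_2 = 7.5, a_3 = 10.5, b_3 = 7, c_3 = 1.5, t_3 = 7.5, a_4 = 14, b_4 = 13.5, c_4 = 13.5, t_4 = 5.5, a_5 = 5, b_5 = 5.5, s_5 = 3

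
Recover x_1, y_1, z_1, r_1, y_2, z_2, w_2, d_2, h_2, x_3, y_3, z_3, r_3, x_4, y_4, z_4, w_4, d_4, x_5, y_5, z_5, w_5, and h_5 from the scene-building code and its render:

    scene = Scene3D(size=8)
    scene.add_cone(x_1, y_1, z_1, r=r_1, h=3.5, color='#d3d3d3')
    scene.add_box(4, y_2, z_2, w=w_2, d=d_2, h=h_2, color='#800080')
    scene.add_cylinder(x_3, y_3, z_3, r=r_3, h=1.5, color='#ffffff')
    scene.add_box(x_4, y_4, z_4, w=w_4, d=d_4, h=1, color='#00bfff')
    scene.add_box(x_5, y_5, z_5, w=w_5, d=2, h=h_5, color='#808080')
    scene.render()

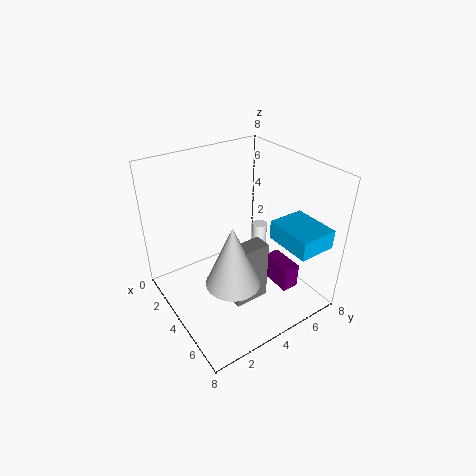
x_1 = 5; y_1 = 3; z_1 = 2; r_1 = 1.5; y_2 = 6; z_2 = 0.5; w_2 = 2; d_2 = 1; h_2 = 1.5; x_3 = 1.5; y_3 = 7.5; z_3 = 1; r_3 = 0.5; x_4 = 5.5; y_4 = 5; z_4 = 4.5; w_4 = 2.5; d_4 = 2; x_5 = 4.5; y_5 = 3; z_5 = 0.5; w_5 = 1; h_5 = 3.5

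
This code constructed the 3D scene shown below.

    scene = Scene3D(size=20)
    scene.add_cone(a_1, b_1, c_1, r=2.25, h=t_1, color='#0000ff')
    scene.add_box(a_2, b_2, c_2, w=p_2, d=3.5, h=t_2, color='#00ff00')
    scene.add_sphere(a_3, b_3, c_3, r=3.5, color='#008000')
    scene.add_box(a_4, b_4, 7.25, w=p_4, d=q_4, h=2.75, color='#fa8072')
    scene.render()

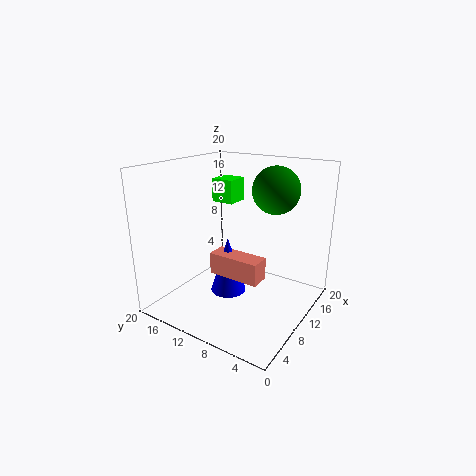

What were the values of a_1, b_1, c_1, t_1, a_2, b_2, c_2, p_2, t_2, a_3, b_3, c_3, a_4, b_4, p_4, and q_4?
a_1 = 5.75, b_1 = 8.75, c_1 = 4.5, t_1 = 7.25, a_2 = 13.25, b_2 = 13.25, c_2 = 13.5, p_2 = 3.5, t_2 = 3.5, a_3 = 16.25, b_3 = 7.5, c_3 = 15.75, a_4 = 4, b_4 = 3.75, p_4 = 2.5, q_4 = 6.5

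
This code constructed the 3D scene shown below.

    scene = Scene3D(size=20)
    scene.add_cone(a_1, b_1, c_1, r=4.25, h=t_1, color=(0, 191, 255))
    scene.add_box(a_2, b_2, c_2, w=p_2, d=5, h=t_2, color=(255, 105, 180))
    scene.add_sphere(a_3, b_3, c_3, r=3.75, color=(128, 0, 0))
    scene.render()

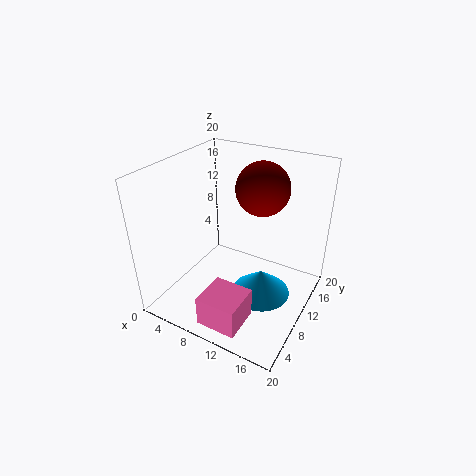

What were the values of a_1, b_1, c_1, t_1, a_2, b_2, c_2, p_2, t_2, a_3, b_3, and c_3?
a_1 = 13.5
b_1 = 10.5
c_1 = 1.5
t_1 = 3.75
a_2 = 9.5
b_2 = 0.25
c_2 = 2.25
p_2 = 5.25
t_2 = 4
a_3 = 11.75
b_3 = 13.75
c_3 = 16.25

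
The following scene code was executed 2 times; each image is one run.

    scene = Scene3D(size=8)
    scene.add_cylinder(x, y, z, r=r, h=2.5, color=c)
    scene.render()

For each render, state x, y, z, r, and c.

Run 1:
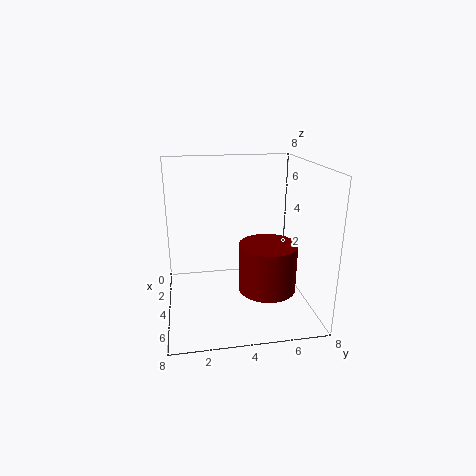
x = 5.75; y = 5.25; z = 1.75; r = 1.5; c = 'maroon'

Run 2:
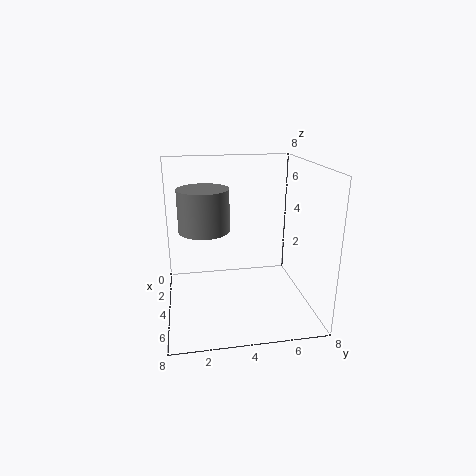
x = 2.5; y = 2.25; z = 4; r = 1.5; c = 'gray'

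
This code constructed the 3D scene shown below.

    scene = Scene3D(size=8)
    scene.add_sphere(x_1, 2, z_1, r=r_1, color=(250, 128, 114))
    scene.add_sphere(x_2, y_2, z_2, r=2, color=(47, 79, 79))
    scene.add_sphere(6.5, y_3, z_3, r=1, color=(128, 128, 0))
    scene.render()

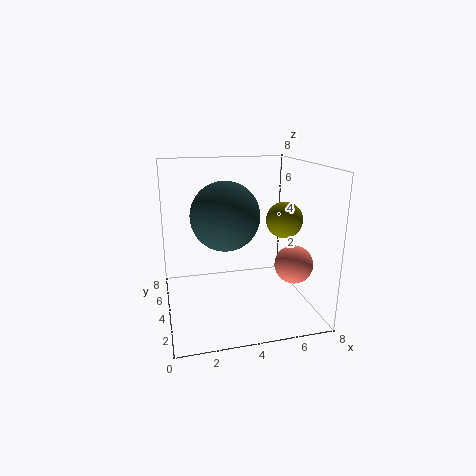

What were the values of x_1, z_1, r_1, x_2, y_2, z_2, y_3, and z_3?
x_1 = 6.5; z_1 = 3; r_1 = 1; x_2 = 3.5; y_2 = 5; z_2 = 5; y_3 = 3.5; z_3 = 5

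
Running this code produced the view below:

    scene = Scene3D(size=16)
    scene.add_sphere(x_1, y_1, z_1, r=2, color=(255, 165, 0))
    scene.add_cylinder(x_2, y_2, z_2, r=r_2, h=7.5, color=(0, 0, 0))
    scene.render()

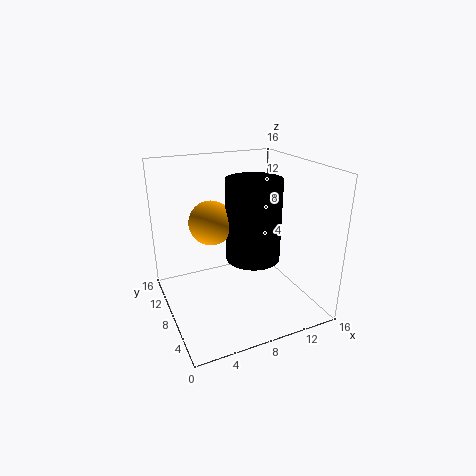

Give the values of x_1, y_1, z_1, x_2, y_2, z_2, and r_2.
x_1 = 3.5; y_1 = 4; z_1 = 12; x_2 = 7; y_2 = 2.5; z_2 = 8.5; r_2 = 2.5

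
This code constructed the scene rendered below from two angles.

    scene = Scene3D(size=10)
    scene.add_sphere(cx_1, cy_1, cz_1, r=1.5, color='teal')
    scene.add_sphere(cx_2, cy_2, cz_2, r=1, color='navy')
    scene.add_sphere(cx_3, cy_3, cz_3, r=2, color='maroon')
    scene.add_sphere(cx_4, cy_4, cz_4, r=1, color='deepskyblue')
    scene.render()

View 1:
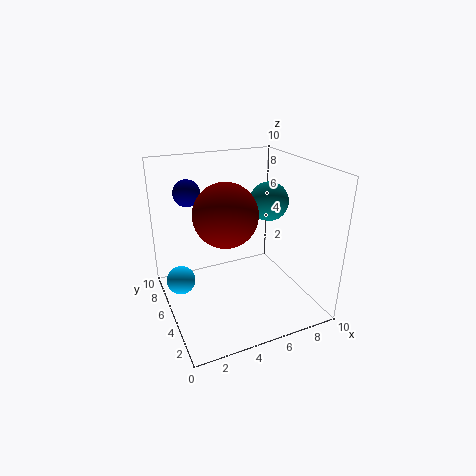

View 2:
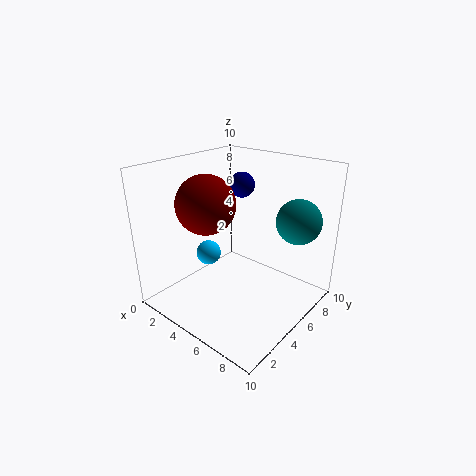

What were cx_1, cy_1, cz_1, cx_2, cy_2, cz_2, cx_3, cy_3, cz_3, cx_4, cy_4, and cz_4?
cx_1 = 8.5; cy_1 = 7; cz_1 = 6.5; cx_2 = 2.5; cy_2 = 8.5; cz_2 = 7.5; cx_3 = 3.5; cy_3 = 3.5; cz_3 = 7.5; cx_4 = 1; cy_4 = 6; cz_4 = 2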